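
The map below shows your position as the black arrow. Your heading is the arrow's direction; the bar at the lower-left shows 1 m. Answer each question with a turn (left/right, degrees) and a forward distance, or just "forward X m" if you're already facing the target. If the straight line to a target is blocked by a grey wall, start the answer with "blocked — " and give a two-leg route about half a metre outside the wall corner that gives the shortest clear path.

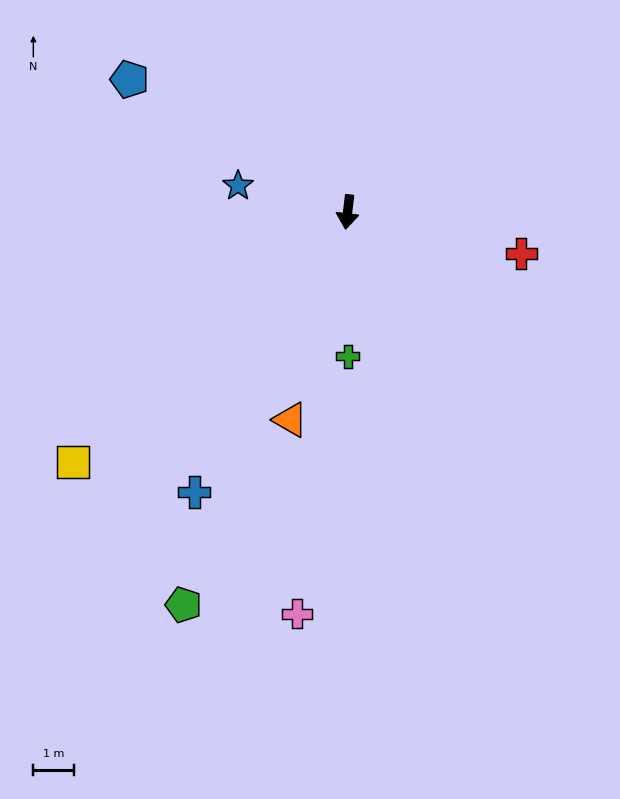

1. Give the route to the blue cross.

turn right 22°, forward 7.8 m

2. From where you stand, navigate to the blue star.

turn right 97°, forward 2.8 m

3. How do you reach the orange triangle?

turn right 9°, forward 5.3 m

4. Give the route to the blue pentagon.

turn right 115°, forward 6.3 m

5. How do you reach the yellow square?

turn right 41°, forward 9.1 m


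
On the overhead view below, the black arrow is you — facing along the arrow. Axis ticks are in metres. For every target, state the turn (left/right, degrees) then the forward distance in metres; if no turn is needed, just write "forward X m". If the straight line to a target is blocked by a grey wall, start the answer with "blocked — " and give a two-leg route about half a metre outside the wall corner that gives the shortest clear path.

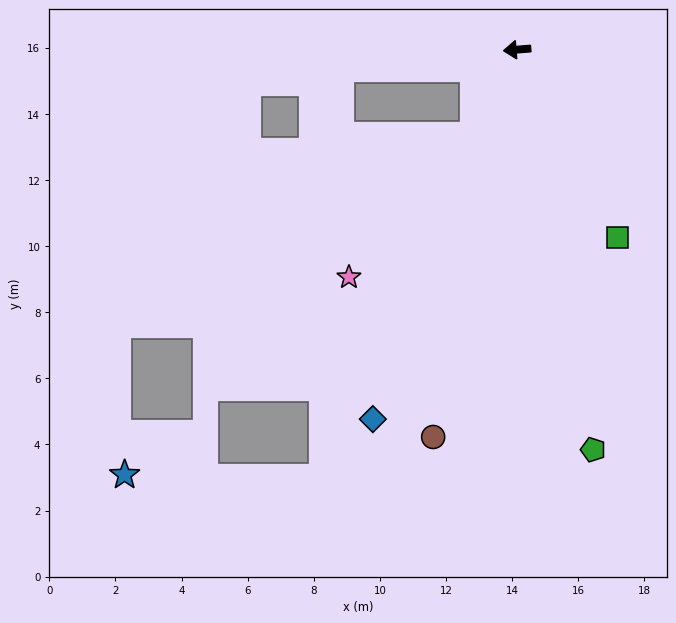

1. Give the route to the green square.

turn left 113°, forward 6.5 m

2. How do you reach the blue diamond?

turn left 64°, forward 12.0 m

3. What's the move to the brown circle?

turn left 73°, forward 12.0 m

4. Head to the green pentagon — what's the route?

turn left 96°, forward 12.3 m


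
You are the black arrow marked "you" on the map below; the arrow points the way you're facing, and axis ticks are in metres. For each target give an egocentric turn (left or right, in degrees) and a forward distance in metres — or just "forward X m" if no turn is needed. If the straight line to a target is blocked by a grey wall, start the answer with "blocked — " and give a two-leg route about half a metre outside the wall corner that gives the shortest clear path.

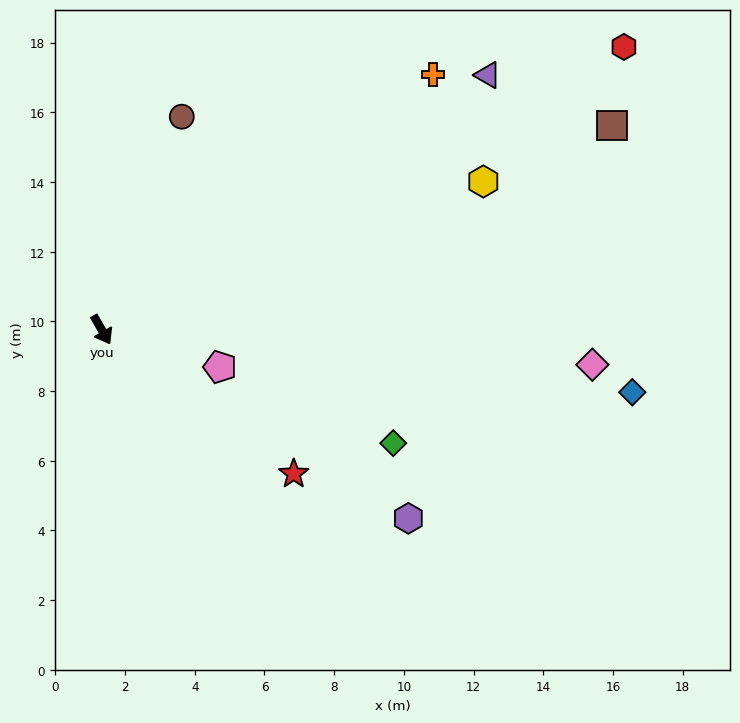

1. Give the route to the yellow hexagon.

turn left 81°, forward 11.7 m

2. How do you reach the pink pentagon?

turn left 43°, forward 3.6 m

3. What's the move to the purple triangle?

turn left 94°, forward 13.3 m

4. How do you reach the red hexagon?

turn left 89°, forward 17.0 m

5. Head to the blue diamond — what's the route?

turn left 53°, forward 15.3 m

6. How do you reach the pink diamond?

turn left 56°, forward 14.1 m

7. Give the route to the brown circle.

turn left 130°, forward 6.5 m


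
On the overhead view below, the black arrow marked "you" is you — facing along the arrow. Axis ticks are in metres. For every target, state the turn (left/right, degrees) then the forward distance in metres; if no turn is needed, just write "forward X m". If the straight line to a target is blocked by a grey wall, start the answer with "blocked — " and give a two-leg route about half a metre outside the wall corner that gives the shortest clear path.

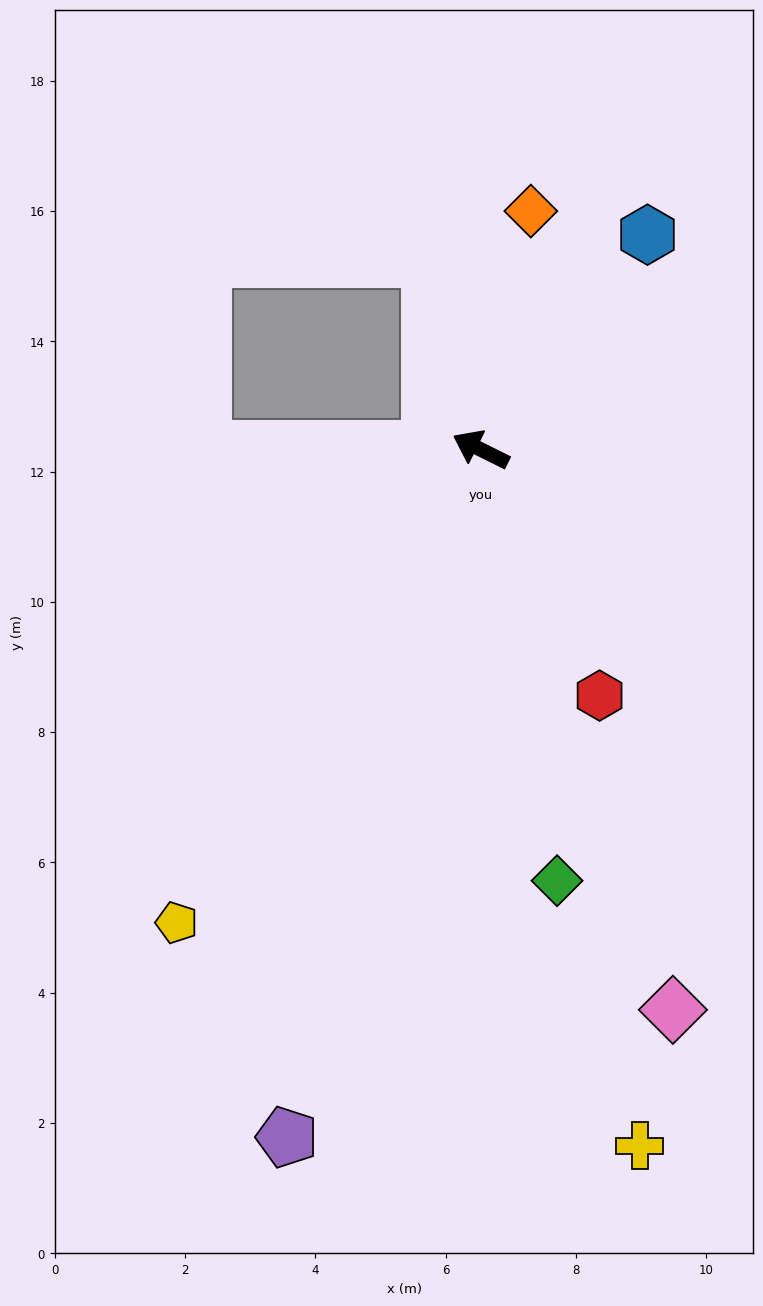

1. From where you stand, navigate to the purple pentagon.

turn left 101°, forward 11.0 m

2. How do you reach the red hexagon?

turn left 142°, forward 4.2 m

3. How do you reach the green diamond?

turn left 126°, forward 6.7 m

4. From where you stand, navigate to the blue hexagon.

turn right 101°, forward 4.2 m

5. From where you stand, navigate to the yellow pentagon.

turn left 84°, forward 8.6 m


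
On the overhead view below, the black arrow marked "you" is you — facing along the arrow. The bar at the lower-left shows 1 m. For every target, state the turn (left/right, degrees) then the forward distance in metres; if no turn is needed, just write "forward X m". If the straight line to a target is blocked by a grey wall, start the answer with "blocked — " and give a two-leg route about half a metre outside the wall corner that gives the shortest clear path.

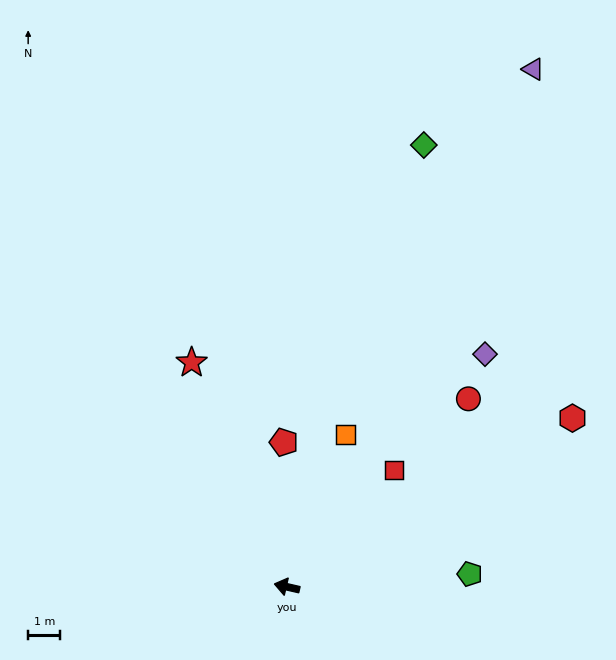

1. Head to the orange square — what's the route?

turn right 98°, forward 5.1 m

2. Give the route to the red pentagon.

turn right 76°, forward 4.5 m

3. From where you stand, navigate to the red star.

turn right 54°, forward 7.6 m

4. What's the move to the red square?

turn right 119°, forward 4.9 m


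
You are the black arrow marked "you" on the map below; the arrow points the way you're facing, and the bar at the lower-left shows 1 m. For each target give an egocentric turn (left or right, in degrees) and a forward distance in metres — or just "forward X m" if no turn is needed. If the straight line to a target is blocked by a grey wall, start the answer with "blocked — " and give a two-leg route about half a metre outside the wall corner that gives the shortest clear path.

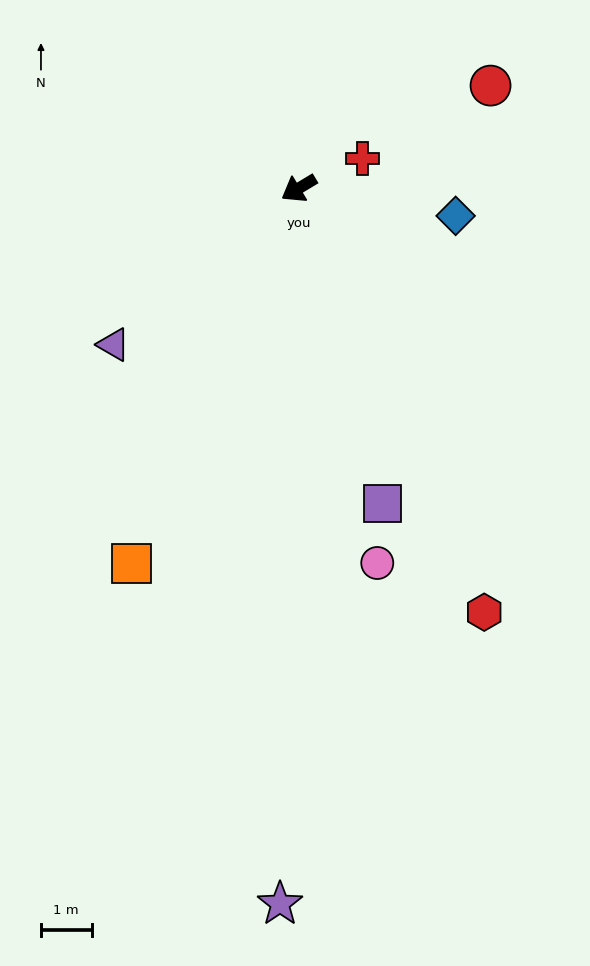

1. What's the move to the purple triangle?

turn left 9°, forward 4.8 m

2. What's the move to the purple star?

turn left 57°, forward 14.1 m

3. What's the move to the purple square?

turn left 74°, forward 6.4 m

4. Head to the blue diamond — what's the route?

turn left 139°, forward 3.1 m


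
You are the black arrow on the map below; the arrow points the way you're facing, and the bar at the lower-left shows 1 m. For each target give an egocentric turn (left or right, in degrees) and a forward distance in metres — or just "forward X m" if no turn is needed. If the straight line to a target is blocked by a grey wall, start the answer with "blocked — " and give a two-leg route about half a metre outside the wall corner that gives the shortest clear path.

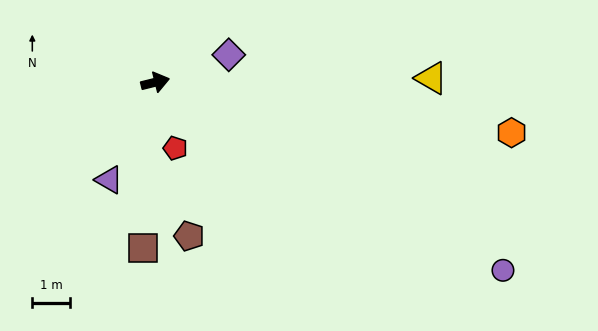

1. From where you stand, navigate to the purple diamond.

turn left 7°, forward 2.1 m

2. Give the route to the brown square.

turn right 108°, forward 4.4 m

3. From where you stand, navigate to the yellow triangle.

turn right 13°, forward 7.2 m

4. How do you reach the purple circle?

turn right 42°, forward 10.4 m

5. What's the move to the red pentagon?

turn right 87°, forward 1.8 m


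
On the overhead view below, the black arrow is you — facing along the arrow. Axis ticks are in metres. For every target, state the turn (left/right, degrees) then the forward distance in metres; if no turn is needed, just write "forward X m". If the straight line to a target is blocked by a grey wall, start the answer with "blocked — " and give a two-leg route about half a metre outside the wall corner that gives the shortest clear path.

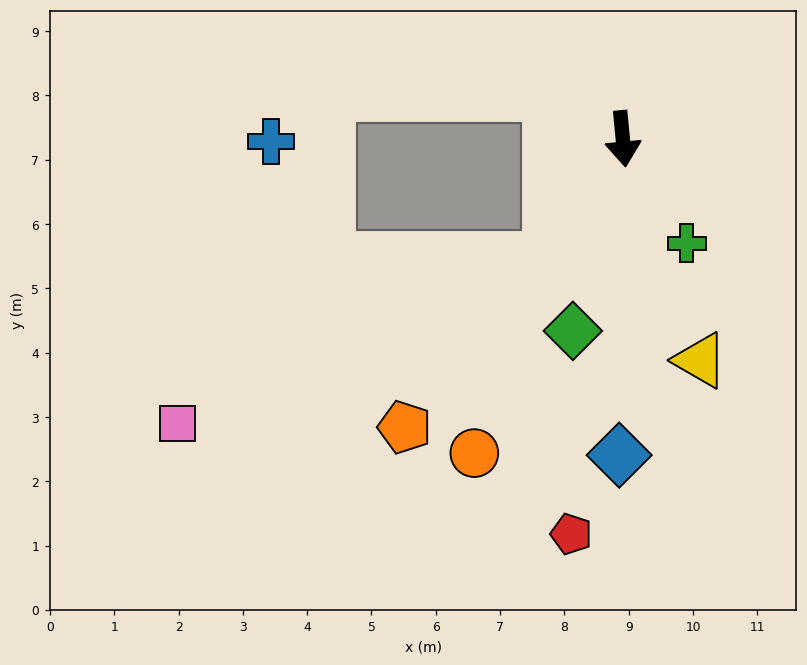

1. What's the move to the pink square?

blocked — turn right 37°, forward 2.2 m, then turn right 35°, forward 6.3 m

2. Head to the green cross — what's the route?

turn left 26°, forward 1.9 m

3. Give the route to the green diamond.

turn right 20°, forward 3.1 m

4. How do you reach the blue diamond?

turn right 6°, forward 4.9 m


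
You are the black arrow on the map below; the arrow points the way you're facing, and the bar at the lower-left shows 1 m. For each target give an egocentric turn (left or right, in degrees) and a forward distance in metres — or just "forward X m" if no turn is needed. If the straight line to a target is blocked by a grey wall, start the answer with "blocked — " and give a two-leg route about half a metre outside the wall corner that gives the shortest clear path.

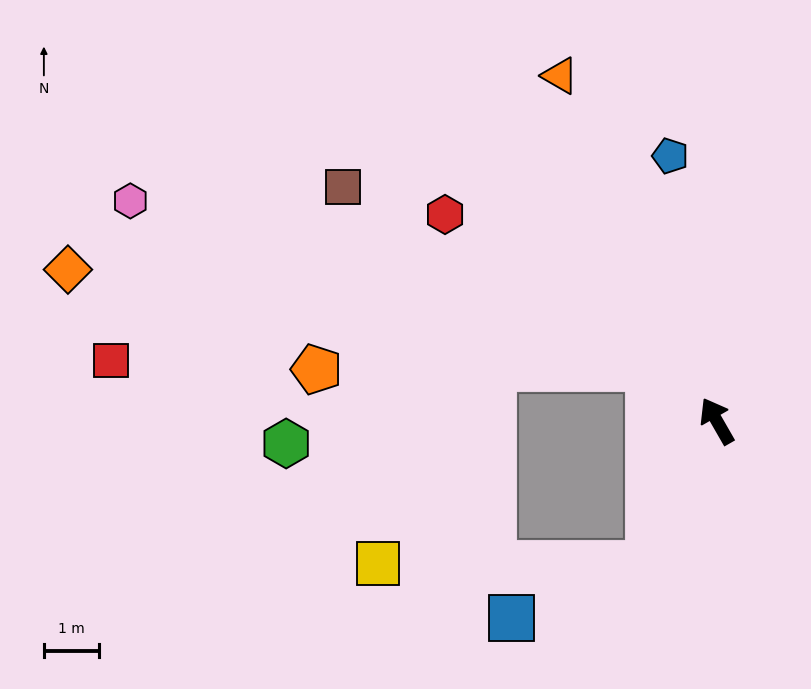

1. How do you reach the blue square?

blocked — turn left 125°, forward 2.9 m, then turn right 43°, forward 2.7 m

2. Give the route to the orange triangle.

turn right 5°, forward 6.9 m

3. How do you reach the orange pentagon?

blocked — turn left 23°, forward 1.6 m, then turn left 37°, forward 6.1 m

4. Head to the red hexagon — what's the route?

turn left 23°, forward 6.2 m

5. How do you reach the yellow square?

blocked — turn left 125°, forward 2.9 m, then turn right 65°, forward 5.0 m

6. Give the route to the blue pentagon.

turn right 20°, forward 4.9 m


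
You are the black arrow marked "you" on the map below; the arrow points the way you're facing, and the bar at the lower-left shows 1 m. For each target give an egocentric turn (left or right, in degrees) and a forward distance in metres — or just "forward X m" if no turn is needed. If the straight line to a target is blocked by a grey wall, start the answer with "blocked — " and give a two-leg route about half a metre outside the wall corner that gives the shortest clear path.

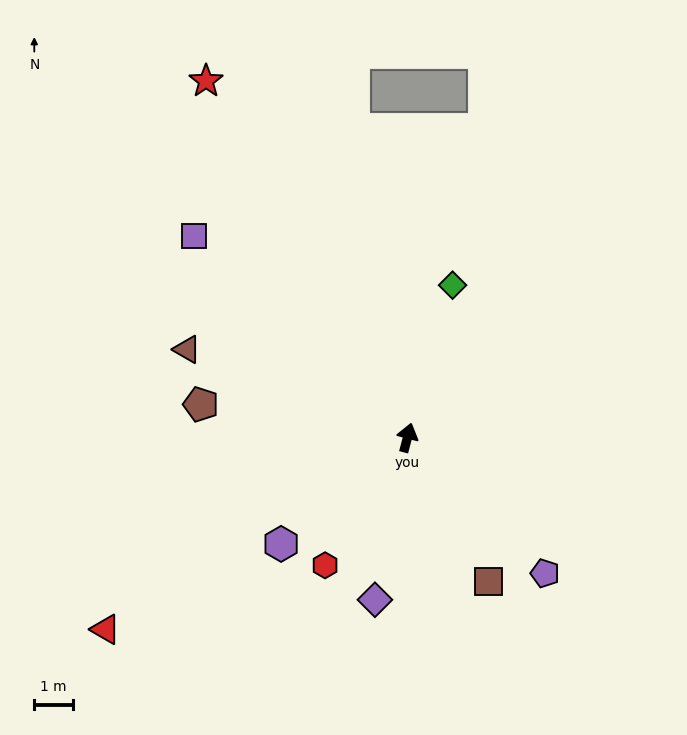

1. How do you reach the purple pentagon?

turn right 120°, forward 5.0 m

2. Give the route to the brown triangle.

turn left 83°, forward 6.1 m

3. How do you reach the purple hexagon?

turn left 145°, forward 4.3 m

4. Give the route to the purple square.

turn left 61°, forward 7.6 m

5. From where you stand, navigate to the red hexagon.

turn left 162°, forward 3.9 m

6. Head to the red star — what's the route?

turn left 44°, forward 10.6 m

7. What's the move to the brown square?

turn right 136°, forward 4.3 m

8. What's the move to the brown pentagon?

turn left 96°, forward 5.4 m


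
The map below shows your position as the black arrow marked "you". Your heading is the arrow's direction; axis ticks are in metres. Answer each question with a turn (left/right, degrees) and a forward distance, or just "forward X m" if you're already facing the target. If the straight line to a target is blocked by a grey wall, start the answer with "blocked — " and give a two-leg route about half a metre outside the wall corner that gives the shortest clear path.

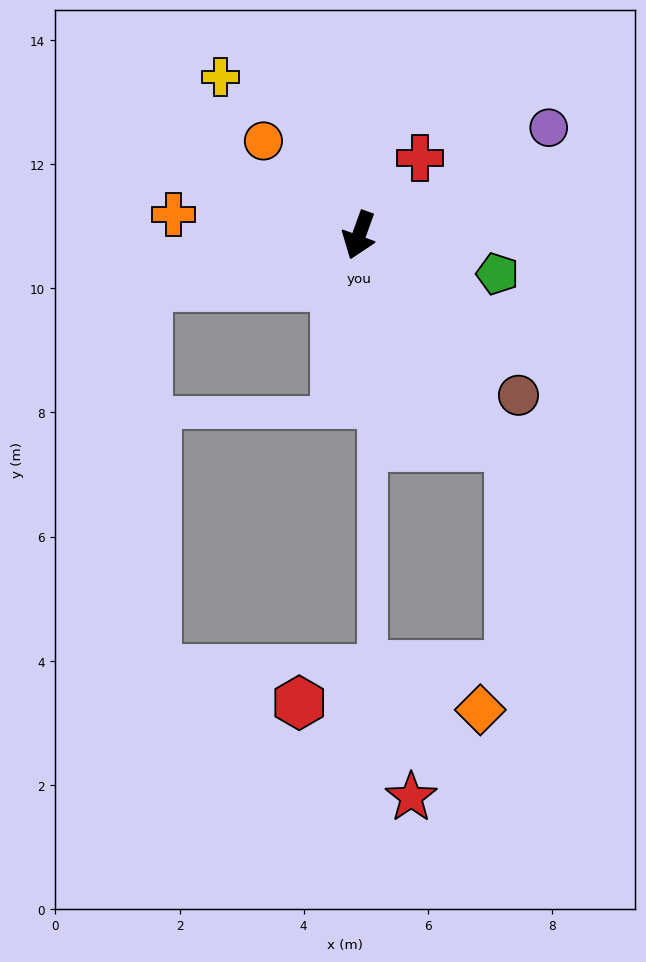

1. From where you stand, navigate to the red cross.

turn left 161°, forward 1.6 m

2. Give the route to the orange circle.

turn right 115°, forward 2.2 m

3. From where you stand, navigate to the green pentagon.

turn left 94°, forward 2.3 m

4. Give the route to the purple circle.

turn left 139°, forward 3.5 m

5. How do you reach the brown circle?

turn left 65°, forward 3.6 m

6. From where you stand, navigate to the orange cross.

turn right 77°, forward 3.0 m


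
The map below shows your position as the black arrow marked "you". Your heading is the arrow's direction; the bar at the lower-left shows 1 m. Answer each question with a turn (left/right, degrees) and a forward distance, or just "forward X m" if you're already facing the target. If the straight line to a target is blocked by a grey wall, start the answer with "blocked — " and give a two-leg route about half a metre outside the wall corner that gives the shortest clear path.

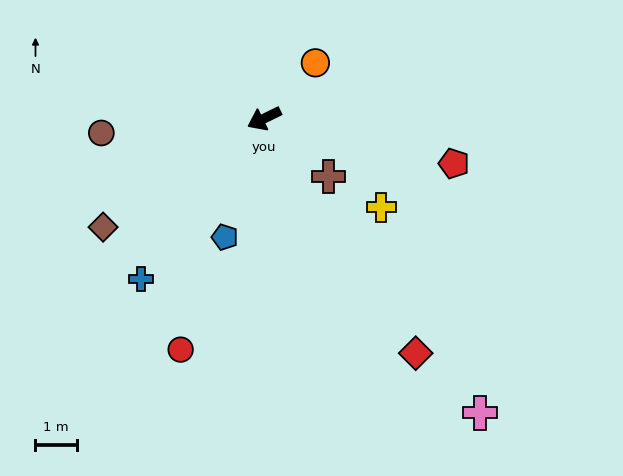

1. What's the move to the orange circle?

turn right 159°, forward 1.8 m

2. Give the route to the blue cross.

turn left 26°, forward 4.9 m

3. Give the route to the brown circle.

turn right 21°, forward 3.9 m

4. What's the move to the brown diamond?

turn left 8°, forward 4.7 m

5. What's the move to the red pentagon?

turn left 141°, forward 4.7 m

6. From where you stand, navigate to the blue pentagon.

turn left 46°, forward 3.0 m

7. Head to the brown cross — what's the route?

turn left 112°, forward 2.1 m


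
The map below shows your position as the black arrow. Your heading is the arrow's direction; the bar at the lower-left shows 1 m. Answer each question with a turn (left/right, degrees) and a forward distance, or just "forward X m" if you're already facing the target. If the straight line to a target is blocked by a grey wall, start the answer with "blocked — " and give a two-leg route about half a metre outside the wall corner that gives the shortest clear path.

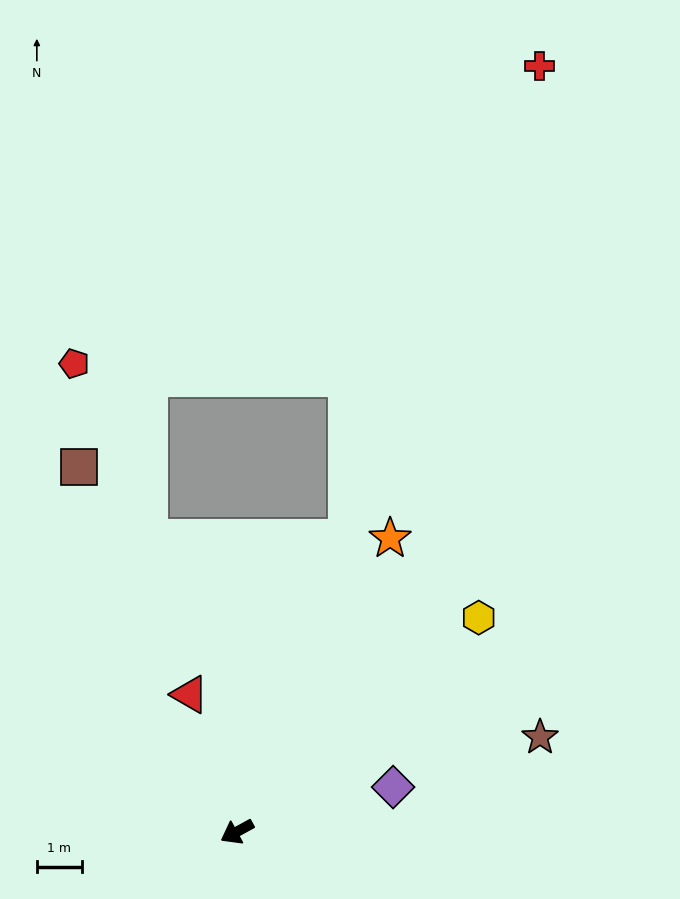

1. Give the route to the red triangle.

turn right 100°, forward 3.2 m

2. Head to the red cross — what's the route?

turn right 140°, forward 18.4 m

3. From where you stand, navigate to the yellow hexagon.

turn right 167°, forward 7.2 m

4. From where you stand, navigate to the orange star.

turn right 146°, forward 7.4 m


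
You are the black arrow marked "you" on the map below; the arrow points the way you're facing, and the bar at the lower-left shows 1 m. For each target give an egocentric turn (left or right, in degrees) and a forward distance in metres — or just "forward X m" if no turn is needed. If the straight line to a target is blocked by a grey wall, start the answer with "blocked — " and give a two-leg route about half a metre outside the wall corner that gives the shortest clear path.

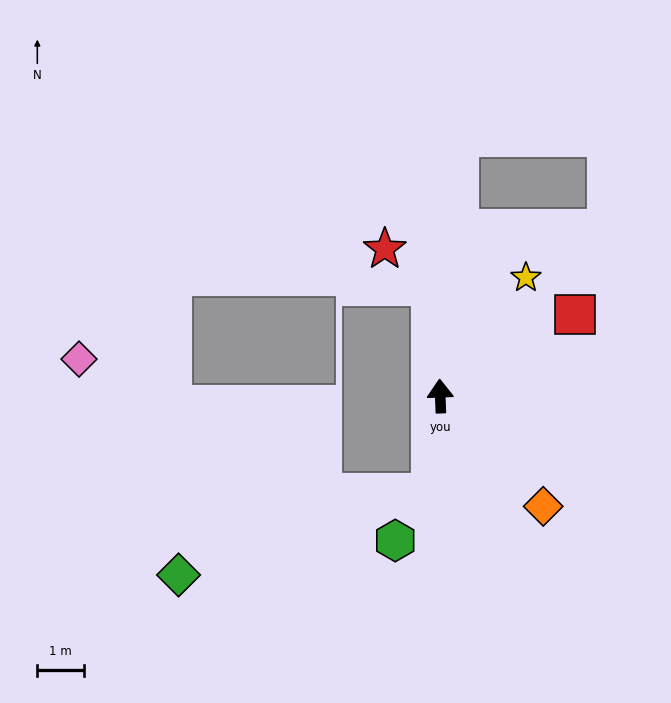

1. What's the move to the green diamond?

blocked — turn left 172°, forward 2.1 m, then turn right 66°, forward 5.7 m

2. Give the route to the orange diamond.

turn right 139°, forward 3.2 m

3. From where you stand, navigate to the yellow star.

turn right 38°, forward 3.1 m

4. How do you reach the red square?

turn right 61°, forward 3.4 m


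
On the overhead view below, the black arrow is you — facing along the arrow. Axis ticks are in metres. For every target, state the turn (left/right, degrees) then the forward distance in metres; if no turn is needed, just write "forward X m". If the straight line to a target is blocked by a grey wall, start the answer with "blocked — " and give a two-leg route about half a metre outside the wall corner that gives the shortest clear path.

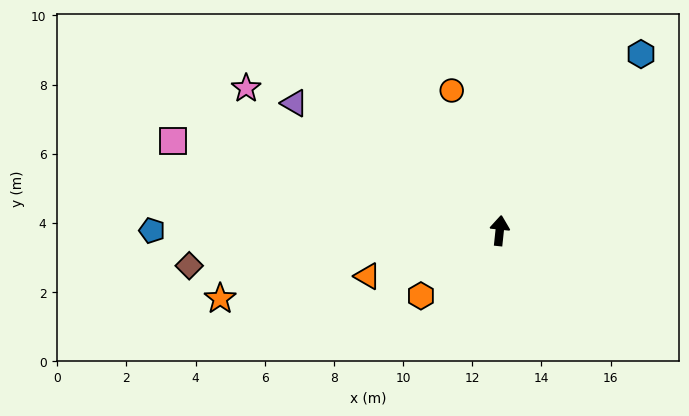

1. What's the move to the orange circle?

turn left 25°, forward 4.3 m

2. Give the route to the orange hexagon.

turn left 136°, forward 3.0 m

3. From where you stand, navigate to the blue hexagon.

turn right 33°, forward 6.5 m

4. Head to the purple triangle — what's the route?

turn left 64°, forward 7.0 m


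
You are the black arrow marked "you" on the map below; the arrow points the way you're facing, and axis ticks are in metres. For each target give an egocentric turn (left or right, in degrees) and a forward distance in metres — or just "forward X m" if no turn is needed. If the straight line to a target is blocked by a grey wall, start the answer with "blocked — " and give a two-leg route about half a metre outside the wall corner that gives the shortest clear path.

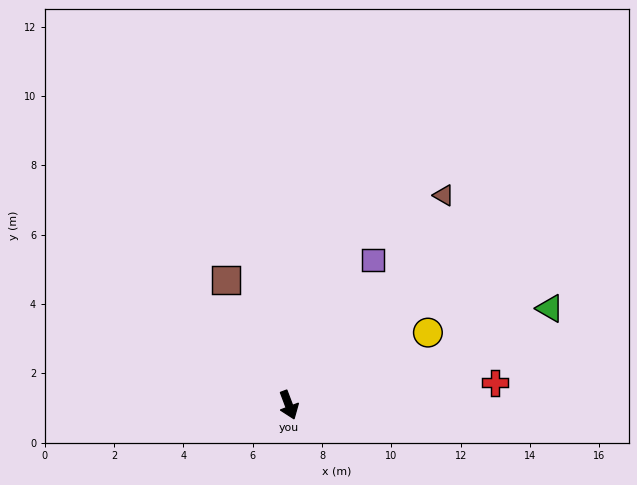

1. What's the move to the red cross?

turn left 75°, forward 6.0 m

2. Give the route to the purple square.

turn left 129°, forward 4.8 m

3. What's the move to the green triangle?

turn left 90°, forward 8.0 m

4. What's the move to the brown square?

turn right 174°, forward 4.0 m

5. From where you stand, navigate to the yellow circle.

turn left 97°, forward 4.5 m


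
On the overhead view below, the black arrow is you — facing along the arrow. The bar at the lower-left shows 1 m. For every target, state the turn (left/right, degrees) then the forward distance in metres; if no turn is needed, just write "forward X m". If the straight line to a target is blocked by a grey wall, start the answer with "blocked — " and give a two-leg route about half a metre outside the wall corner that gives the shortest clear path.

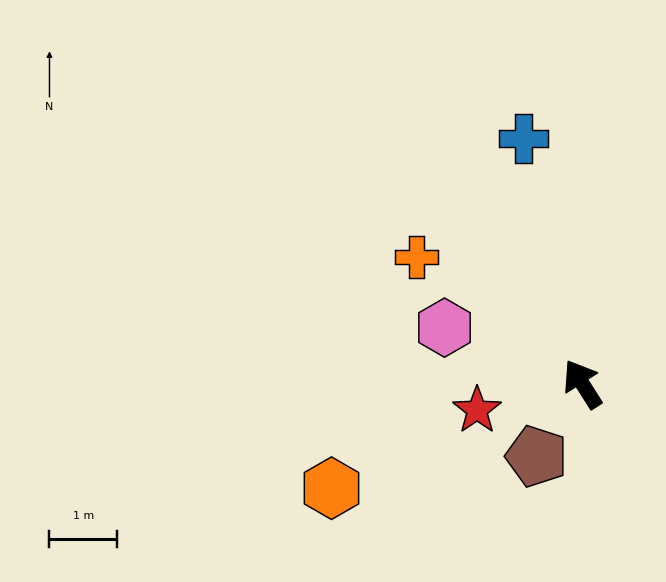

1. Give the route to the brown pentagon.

turn left 115°, forward 1.3 m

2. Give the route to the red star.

turn left 72°, forward 1.6 m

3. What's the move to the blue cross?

turn right 19°, forward 3.7 m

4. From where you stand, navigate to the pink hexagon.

turn left 36°, forward 2.2 m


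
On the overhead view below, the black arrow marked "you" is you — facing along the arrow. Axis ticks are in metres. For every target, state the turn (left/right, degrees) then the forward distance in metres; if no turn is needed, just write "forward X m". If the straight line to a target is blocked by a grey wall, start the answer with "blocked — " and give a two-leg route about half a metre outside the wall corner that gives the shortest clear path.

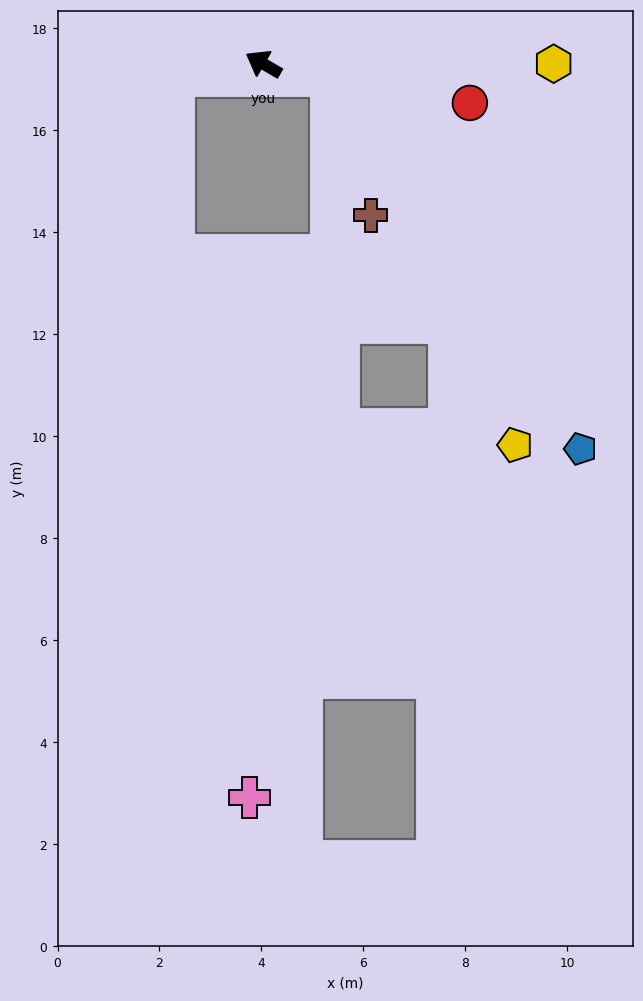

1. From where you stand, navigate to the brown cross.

blocked — turn right 160°, forward 1.4 m, then turn right 64°, forward 2.8 m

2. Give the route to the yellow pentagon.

blocked — turn right 160°, forward 1.4 m, then turn right 54°, forward 8.1 m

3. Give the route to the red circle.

turn right 161°, forward 4.1 m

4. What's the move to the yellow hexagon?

turn right 150°, forward 5.7 m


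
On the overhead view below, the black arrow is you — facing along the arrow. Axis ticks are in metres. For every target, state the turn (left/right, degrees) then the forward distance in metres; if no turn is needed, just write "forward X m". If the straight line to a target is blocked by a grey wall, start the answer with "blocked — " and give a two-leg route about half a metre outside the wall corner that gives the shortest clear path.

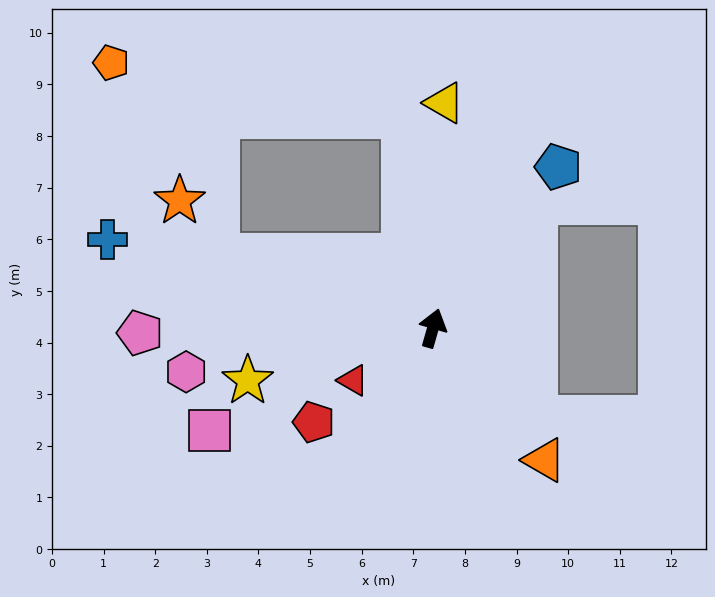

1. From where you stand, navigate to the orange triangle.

turn right 124°, forward 3.3 m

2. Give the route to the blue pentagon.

turn right 22°, forward 4.0 m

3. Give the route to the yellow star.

turn left 122°, forward 3.7 m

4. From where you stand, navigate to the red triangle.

turn left 139°, forward 1.8 m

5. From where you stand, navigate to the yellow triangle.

turn left 13°, forward 4.4 m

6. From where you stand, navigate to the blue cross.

turn left 91°, forward 6.5 m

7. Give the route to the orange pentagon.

blocked — turn left 24°, forward 4.1 m, then turn left 72°, forward 5.8 m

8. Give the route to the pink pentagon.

turn left 107°, forward 5.7 m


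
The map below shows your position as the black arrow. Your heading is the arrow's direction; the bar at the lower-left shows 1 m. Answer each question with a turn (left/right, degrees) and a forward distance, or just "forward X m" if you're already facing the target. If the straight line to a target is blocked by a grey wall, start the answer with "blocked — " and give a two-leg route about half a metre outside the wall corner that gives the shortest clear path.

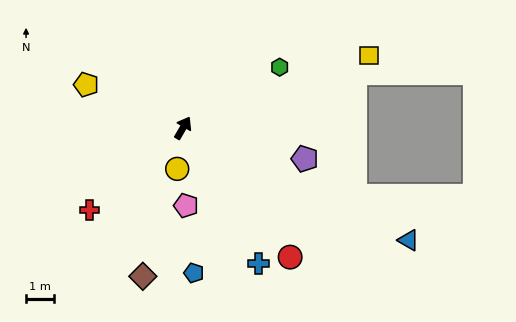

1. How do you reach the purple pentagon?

turn right 74°, forward 4.5 m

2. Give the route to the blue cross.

turn right 121°, forward 5.5 m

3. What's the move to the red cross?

turn left 162°, forward 4.4 m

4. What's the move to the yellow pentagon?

turn left 96°, forward 3.8 m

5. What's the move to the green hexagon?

turn right 28°, forward 4.0 m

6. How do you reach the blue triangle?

turn right 86°, forward 8.9 m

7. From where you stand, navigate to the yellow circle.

turn right 158°, forward 1.5 m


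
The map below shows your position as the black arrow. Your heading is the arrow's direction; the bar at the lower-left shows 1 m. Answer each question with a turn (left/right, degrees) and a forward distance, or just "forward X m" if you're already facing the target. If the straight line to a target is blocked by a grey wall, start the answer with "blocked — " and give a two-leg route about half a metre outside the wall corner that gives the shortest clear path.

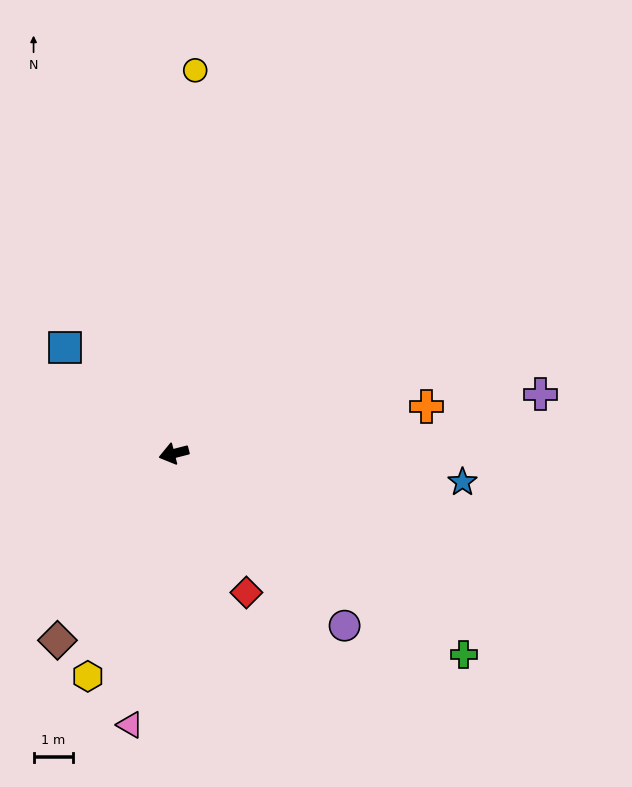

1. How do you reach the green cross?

turn left 131°, forward 9.0 m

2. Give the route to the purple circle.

turn left 120°, forward 6.2 m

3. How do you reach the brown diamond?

turn left 44°, forward 5.6 m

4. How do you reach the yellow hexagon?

turn left 55°, forward 6.1 m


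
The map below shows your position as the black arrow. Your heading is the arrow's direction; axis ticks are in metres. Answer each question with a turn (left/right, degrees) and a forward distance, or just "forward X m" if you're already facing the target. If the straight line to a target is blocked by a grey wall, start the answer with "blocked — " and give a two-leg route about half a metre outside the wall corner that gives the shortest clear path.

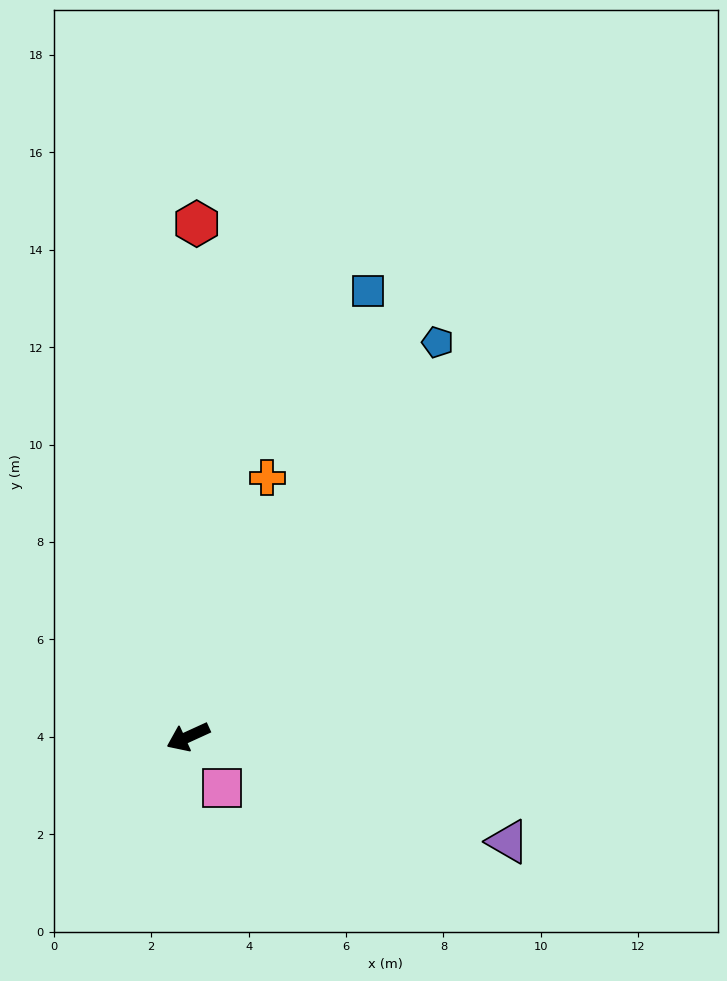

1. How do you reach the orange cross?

turn right 132°, forward 5.6 m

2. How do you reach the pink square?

turn left 99°, forward 1.3 m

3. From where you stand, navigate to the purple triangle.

turn left 137°, forward 6.9 m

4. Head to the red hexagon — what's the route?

turn right 116°, forward 10.5 m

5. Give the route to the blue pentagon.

turn right 147°, forward 9.6 m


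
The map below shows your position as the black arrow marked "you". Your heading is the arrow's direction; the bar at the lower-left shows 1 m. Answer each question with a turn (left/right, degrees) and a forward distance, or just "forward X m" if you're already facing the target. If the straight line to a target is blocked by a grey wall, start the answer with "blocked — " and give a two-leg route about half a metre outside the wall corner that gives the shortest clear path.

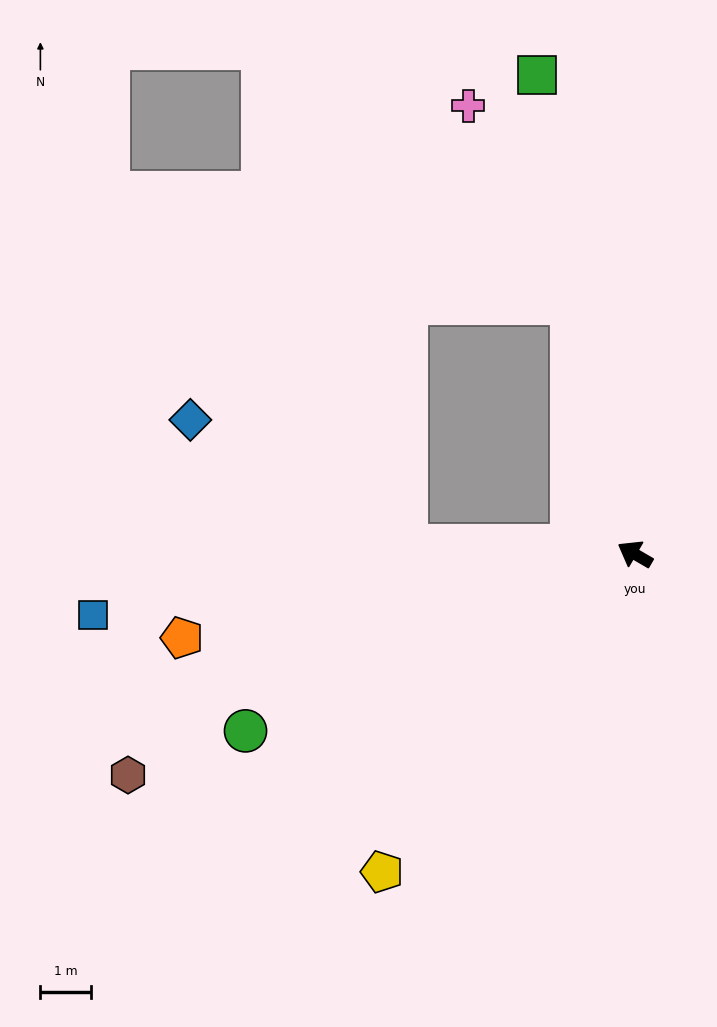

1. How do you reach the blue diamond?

blocked — turn left 28°, forward 4.5 m, then turn right 28°, forward 4.9 m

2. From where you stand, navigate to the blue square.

turn left 37°, forward 10.7 m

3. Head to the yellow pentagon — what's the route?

turn left 82°, forward 8.0 m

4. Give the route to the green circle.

turn left 55°, forward 8.4 m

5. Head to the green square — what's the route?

turn right 48°, forward 9.6 m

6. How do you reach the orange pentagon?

turn left 41°, forward 9.0 m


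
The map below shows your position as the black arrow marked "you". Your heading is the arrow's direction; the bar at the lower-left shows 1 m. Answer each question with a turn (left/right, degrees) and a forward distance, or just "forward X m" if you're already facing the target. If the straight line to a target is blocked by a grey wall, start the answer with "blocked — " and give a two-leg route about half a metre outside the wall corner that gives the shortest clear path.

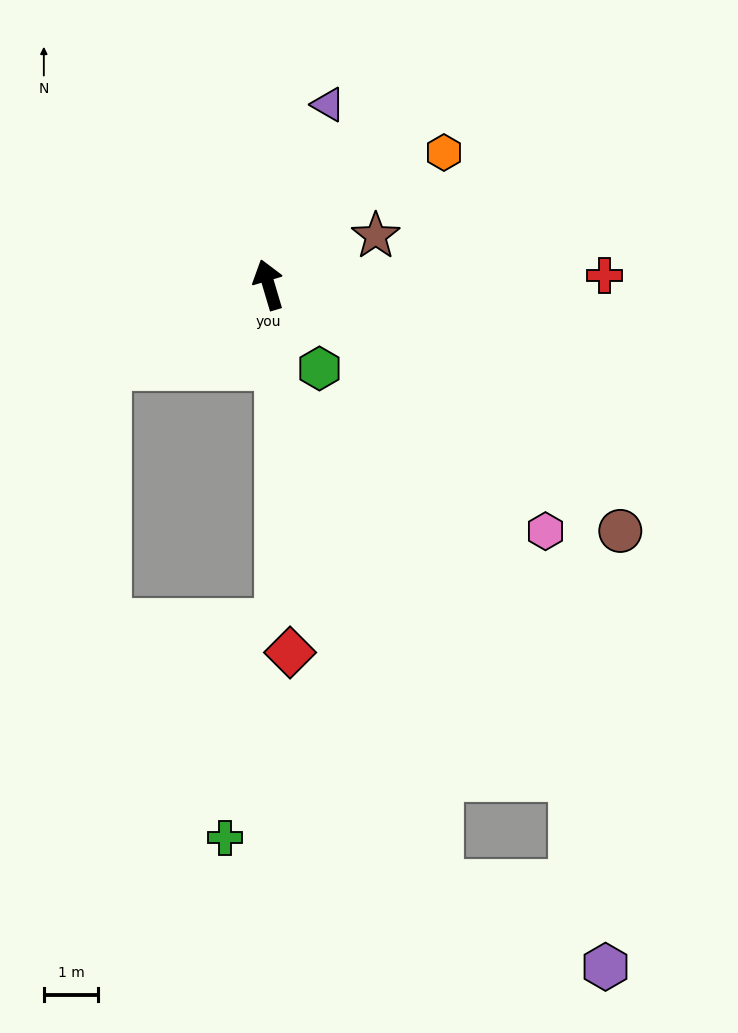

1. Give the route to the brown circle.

turn right 142°, forward 7.9 m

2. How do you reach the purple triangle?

turn right 35°, forward 3.5 m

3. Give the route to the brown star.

turn right 82°, forward 2.2 m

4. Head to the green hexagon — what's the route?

turn right 165°, forward 1.8 m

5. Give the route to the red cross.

turn right 105°, forward 6.2 m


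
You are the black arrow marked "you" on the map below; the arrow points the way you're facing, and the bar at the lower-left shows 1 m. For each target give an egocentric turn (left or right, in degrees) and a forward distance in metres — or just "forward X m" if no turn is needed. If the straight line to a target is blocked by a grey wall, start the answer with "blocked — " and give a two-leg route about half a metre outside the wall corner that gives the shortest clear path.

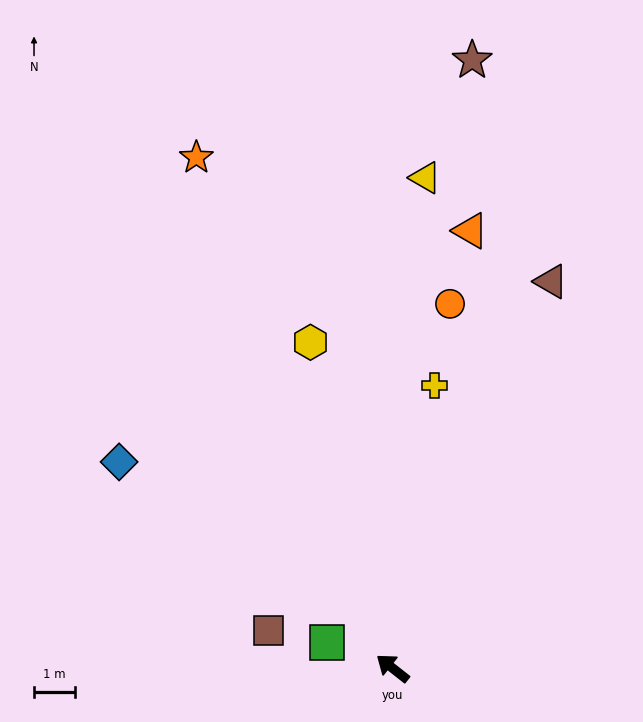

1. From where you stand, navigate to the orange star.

turn right 31°, forward 13.3 m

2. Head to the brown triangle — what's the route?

turn right 74°, forward 10.2 m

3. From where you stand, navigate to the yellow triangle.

turn right 56°, forward 11.9 m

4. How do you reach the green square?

turn left 17°, forward 1.7 m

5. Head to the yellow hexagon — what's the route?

turn right 38°, forward 8.2 m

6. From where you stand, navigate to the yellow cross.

turn right 60°, forward 6.9 m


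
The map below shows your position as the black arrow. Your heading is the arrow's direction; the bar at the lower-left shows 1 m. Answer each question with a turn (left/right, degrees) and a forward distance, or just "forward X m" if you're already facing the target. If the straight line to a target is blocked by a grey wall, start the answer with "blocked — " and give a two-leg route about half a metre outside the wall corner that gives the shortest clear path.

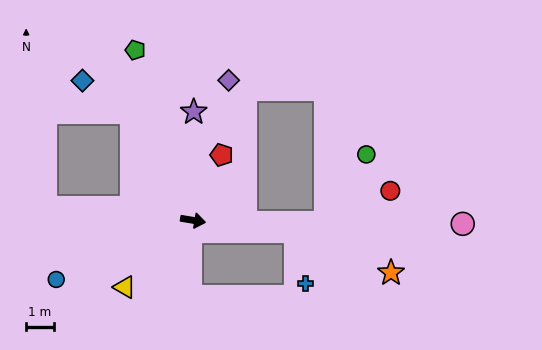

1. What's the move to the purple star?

turn left 99°, forward 3.9 m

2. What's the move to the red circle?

blocked — turn left 9°, forward 4.8 m, then turn left 26°, forward 2.6 m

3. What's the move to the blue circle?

turn right 147°, forward 5.4 m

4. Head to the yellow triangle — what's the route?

turn right 126°, forward 3.5 m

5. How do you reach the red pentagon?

turn left 76°, forward 2.6 m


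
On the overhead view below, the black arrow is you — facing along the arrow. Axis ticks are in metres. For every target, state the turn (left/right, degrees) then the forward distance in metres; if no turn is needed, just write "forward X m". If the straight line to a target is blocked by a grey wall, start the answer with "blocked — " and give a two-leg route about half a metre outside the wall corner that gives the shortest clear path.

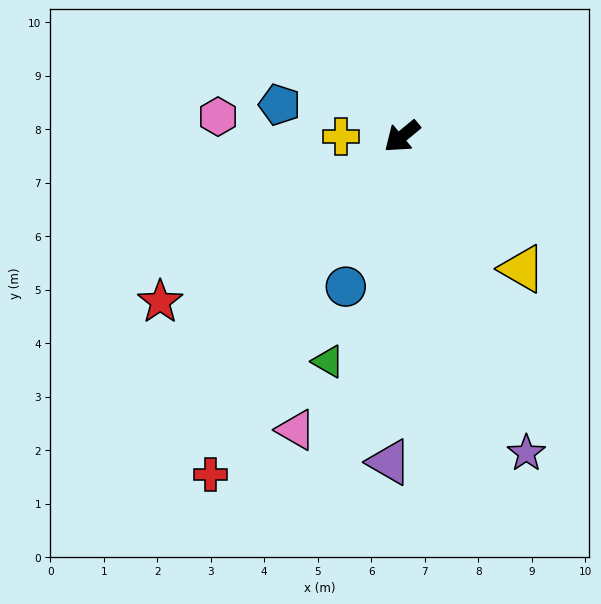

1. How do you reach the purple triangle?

turn left 48°, forward 6.1 m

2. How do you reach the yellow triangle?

turn left 93°, forward 3.3 m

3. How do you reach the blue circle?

turn left 30°, forward 3.0 m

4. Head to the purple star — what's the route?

turn left 72°, forward 6.4 m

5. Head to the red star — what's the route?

turn right 5°, forward 5.5 m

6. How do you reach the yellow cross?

turn right 40°, forward 1.1 m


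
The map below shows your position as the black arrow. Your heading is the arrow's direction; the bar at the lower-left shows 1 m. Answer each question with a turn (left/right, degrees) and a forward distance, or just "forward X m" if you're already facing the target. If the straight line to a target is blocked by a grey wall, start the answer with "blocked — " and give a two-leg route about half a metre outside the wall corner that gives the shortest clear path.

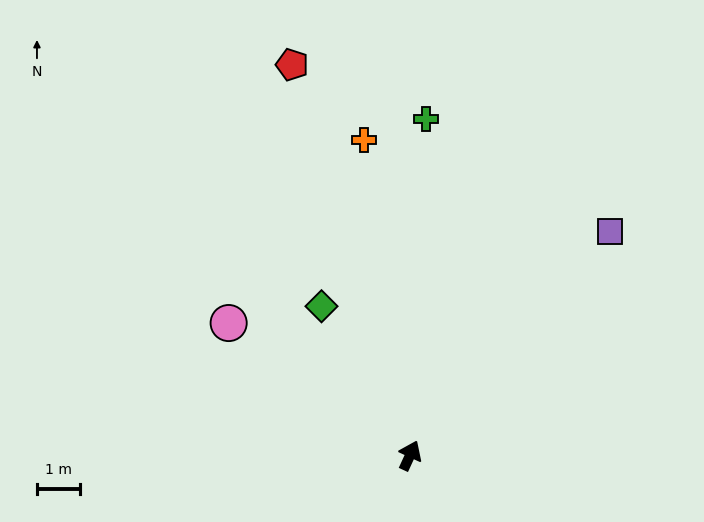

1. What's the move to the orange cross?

turn left 33°, forward 7.4 m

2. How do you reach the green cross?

turn left 22°, forward 7.8 m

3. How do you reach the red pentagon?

turn left 41°, forward 9.5 m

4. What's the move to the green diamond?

turn left 55°, forward 4.0 m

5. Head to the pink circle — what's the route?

turn left 79°, forward 5.2 m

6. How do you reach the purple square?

turn right 17°, forward 7.0 m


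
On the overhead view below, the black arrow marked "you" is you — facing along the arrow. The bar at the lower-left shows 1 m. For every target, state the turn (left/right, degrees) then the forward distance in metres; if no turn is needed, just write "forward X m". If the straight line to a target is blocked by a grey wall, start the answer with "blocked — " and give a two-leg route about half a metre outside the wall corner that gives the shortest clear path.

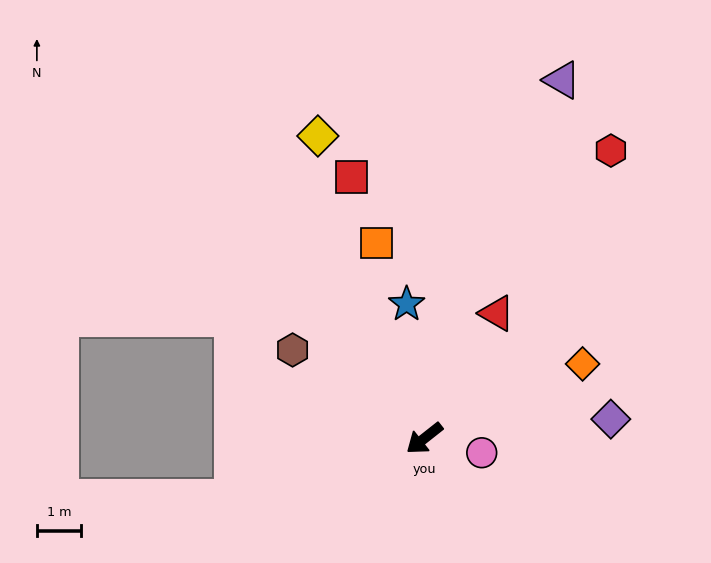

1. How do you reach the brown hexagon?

turn right 72°, forward 3.6 m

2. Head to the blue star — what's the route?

turn right 121°, forward 3.0 m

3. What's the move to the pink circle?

turn left 128°, forward 1.3 m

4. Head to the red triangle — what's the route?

turn right 158°, forward 3.2 m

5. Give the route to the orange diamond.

turn left 167°, forward 3.9 m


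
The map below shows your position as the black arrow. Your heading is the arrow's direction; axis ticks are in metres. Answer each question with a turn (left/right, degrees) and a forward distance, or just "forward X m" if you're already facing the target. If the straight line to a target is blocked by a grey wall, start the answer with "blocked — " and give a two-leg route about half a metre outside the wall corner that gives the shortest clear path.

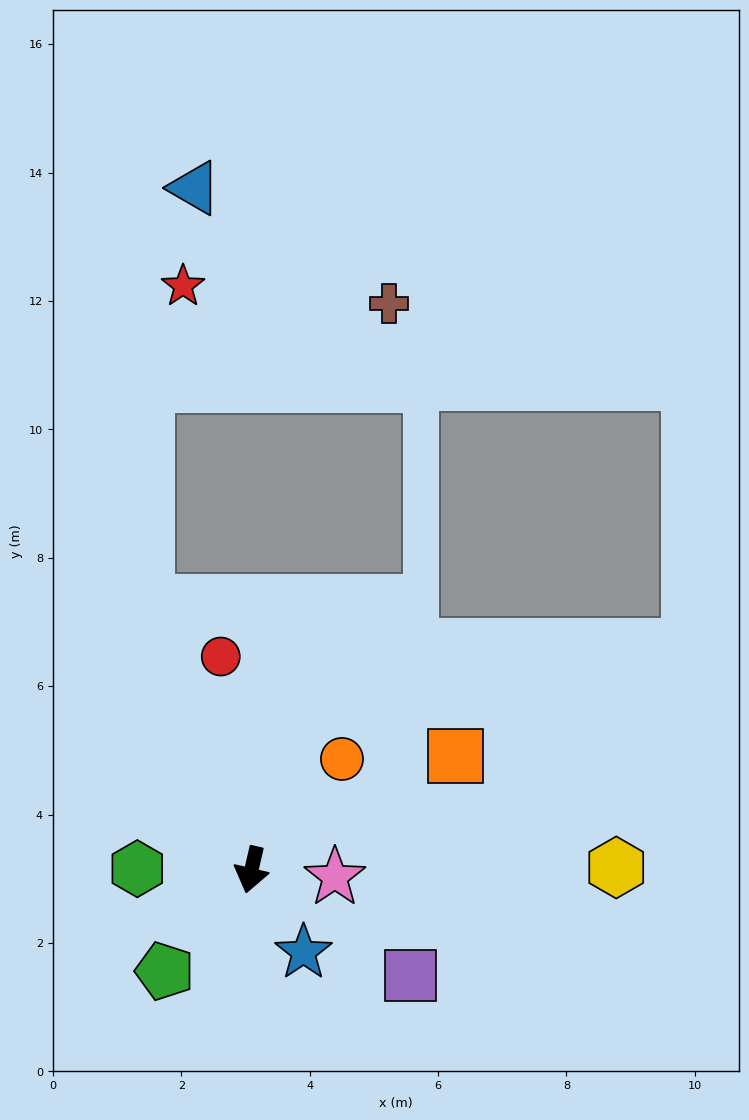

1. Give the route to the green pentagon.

turn right 28°, forward 2.1 m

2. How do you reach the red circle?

turn right 159°, forward 3.4 m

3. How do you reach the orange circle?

turn left 154°, forward 2.2 m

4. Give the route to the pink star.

turn left 98°, forward 1.3 m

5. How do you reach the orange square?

turn left 132°, forward 3.6 m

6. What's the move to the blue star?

turn left 45°, forward 1.5 m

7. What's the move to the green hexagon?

turn right 78°, forward 1.8 m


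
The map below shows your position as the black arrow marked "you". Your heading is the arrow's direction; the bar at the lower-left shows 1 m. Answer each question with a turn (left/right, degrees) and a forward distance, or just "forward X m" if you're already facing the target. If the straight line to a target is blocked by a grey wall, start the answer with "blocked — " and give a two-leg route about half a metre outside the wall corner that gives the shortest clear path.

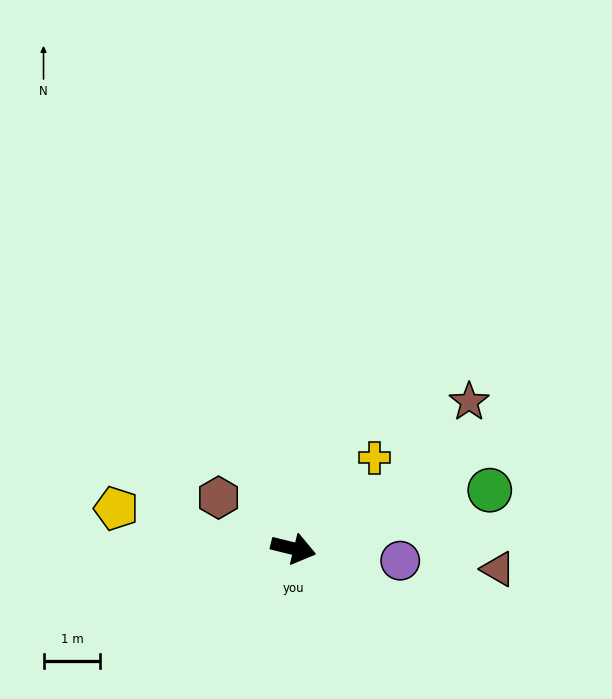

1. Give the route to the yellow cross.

turn left 62°, forward 2.1 m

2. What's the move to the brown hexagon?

turn left 160°, forward 1.6 m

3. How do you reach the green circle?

turn left 30°, forward 3.6 m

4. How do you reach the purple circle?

turn left 7°, forward 1.9 m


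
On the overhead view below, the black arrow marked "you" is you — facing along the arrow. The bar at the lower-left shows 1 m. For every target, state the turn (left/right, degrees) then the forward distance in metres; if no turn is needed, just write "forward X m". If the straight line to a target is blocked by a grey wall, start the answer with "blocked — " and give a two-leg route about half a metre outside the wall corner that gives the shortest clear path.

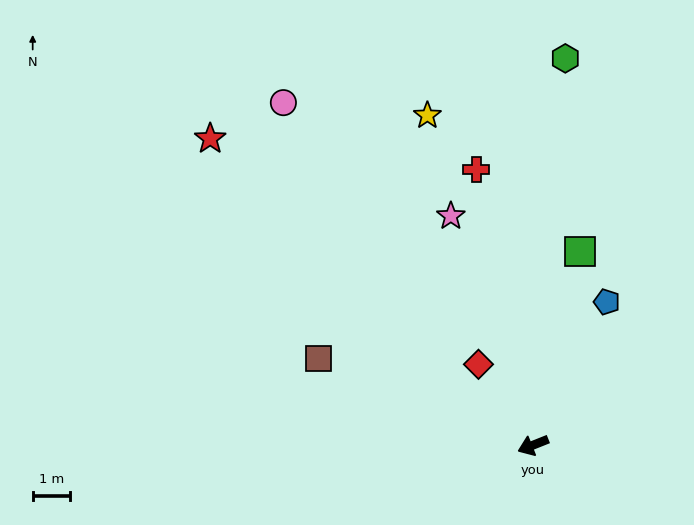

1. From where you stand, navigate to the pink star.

turn right 92°, forward 6.6 m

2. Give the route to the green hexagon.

turn right 116°, forward 10.4 m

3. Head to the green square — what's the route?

turn right 125°, forward 5.4 m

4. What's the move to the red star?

turn right 65°, forward 12.0 m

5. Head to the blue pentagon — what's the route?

turn right 139°, forward 4.3 m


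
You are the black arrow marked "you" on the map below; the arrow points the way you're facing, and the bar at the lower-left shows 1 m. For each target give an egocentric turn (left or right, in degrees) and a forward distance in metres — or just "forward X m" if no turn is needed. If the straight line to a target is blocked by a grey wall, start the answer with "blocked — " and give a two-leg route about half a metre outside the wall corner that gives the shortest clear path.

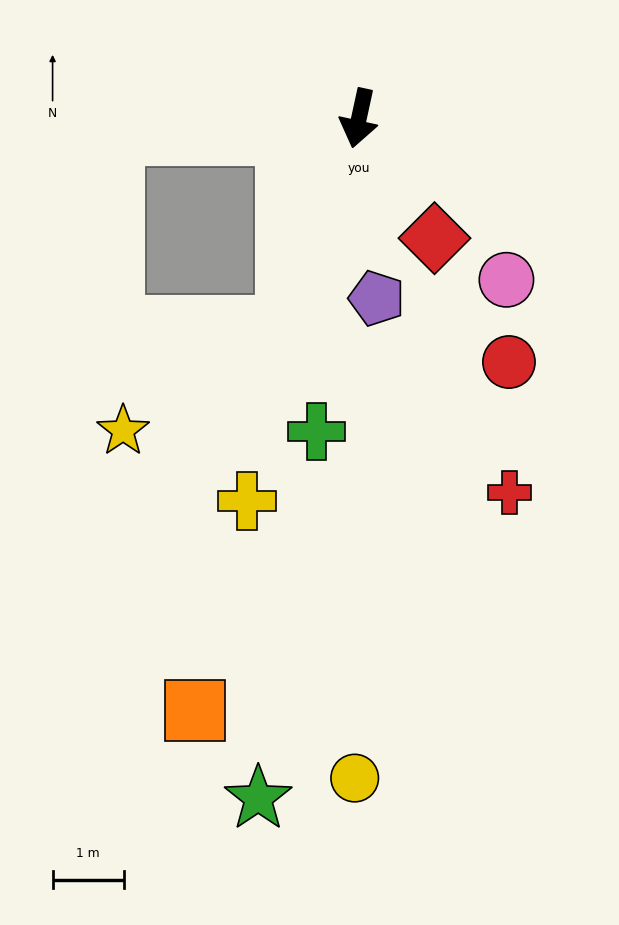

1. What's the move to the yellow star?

blocked — turn right 7°, forward 3.1 m, then turn right 38°, forward 2.7 m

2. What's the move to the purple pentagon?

turn left 18°, forward 2.5 m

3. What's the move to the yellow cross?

turn right 4°, forward 5.6 m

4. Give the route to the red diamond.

turn left 44°, forward 2.0 m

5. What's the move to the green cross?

turn left 5°, forward 4.4 m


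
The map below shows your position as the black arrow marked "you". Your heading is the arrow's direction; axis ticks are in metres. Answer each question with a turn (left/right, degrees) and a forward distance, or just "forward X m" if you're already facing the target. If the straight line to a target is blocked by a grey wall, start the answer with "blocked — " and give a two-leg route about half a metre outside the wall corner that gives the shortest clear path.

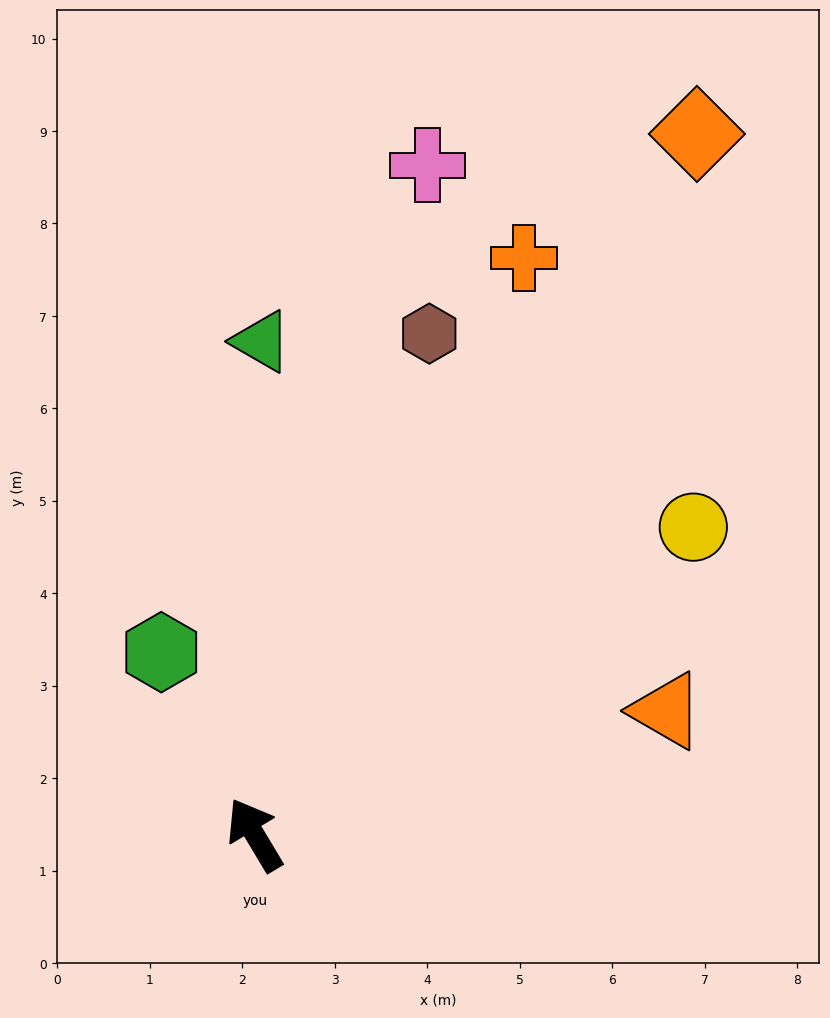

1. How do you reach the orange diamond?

turn right 63°, forward 9.0 m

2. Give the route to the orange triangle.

turn right 104°, forward 4.6 m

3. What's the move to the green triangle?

turn right 32°, forward 5.3 m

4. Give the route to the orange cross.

turn right 56°, forward 6.9 m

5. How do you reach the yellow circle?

turn right 86°, forward 5.8 m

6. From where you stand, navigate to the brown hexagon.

turn right 50°, forward 5.7 m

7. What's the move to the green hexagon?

turn right 4°, forward 2.2 m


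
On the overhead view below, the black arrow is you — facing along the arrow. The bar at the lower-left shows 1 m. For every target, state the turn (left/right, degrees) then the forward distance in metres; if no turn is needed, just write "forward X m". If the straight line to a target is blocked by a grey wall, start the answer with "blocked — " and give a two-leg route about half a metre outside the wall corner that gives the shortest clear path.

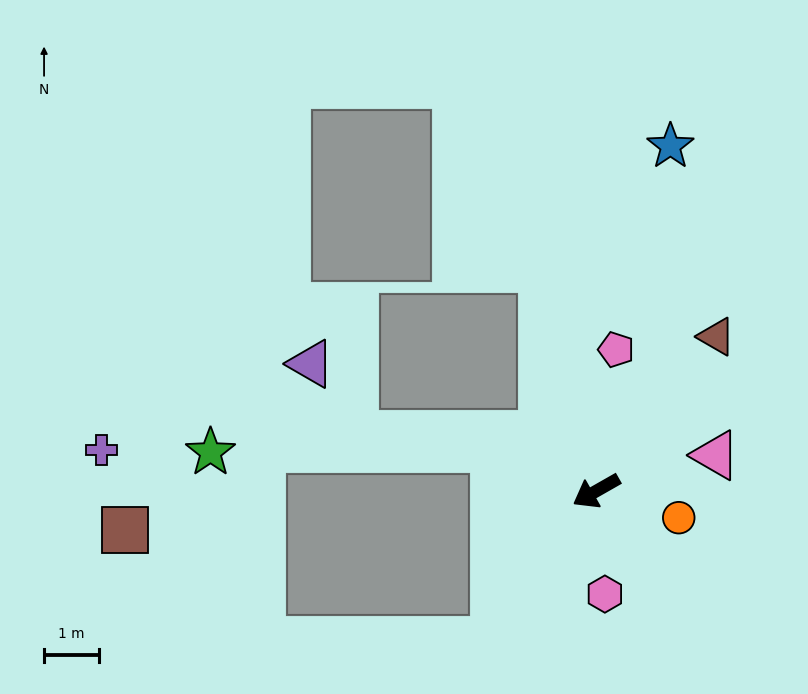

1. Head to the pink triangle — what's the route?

turn left 167°, forward 2.3 m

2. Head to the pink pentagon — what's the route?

turn right 128°, forward 2.6 m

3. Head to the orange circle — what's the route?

turn left 132°, forward 1.6 m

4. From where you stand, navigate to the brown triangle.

turn right 158°, forward 3.6 m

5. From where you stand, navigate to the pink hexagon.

turn left 65°, forward 1.9 m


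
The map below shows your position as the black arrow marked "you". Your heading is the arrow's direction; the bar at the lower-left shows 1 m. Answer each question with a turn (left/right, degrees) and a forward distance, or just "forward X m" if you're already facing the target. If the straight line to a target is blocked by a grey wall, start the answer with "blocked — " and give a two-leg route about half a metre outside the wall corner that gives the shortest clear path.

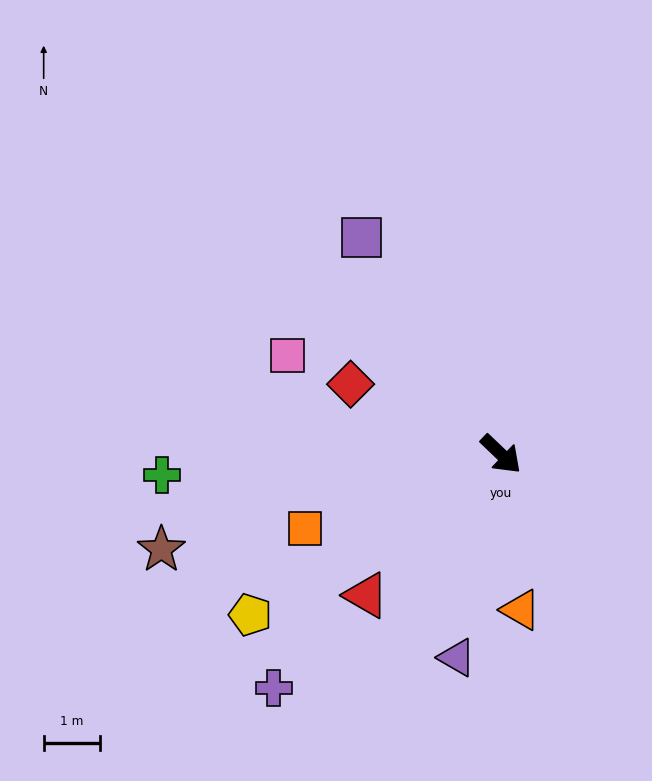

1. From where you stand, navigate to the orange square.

turn right 116°, forward 3.7 m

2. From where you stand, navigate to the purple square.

turn left 166°, forward 4.6 m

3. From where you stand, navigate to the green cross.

turn right 133°, forward 6.0 m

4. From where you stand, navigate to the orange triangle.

turn right 39°, forward 2.8 m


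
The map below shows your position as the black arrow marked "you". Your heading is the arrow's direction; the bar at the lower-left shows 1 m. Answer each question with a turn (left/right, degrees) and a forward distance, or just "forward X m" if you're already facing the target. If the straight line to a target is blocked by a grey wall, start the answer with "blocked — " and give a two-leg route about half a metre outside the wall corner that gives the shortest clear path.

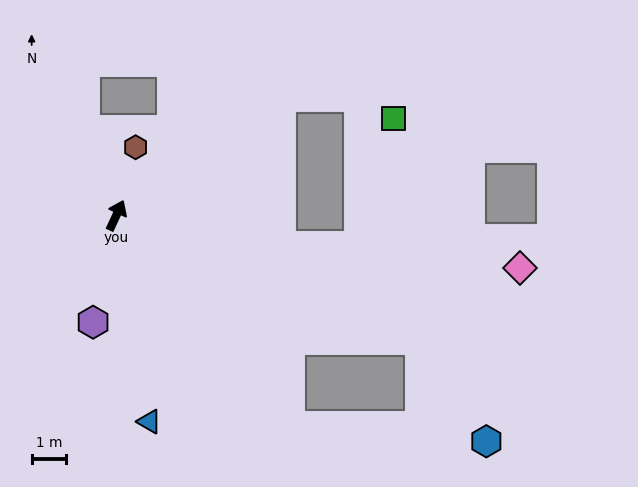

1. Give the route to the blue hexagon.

blocked — turn right 88°, forward 9.5 m, then turn right 33°, forward 3.5 m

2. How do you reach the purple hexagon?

turn right 167°, forward 3.2 m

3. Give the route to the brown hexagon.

turn left 9°, forward 2.1 m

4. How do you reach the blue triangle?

turn right 146°, forward 6.1 m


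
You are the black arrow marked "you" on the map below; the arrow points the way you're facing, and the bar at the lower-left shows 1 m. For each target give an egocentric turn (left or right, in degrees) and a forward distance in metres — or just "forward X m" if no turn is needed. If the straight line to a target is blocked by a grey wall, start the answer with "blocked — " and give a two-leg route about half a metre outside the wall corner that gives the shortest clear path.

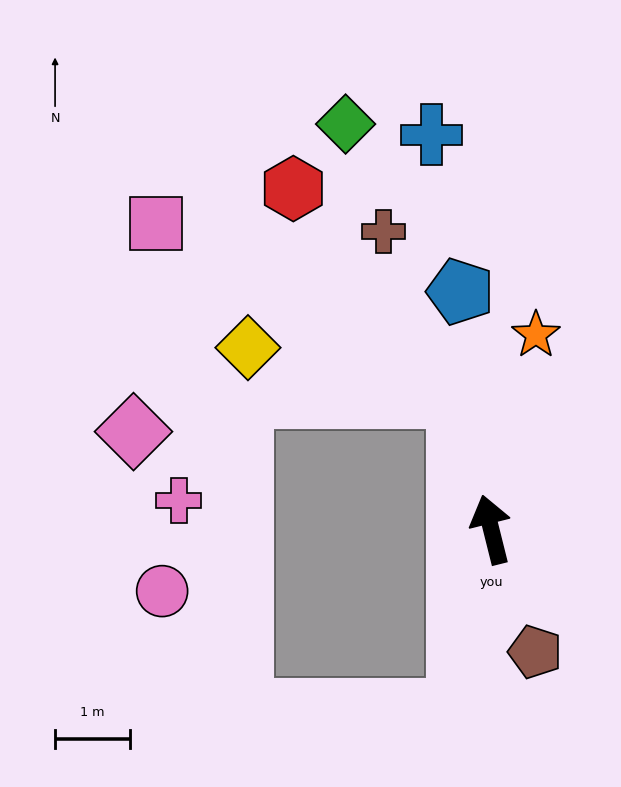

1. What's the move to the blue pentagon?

turn right 7°, forward 3.2 m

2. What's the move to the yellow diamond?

blocked — forward 1.8 m, then turn left 63°, forward 2.9 m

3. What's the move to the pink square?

blocked — forward 1.8 m, then turn left 46°, forward 4.7 m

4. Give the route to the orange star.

turn right 27°, forward 2.7 m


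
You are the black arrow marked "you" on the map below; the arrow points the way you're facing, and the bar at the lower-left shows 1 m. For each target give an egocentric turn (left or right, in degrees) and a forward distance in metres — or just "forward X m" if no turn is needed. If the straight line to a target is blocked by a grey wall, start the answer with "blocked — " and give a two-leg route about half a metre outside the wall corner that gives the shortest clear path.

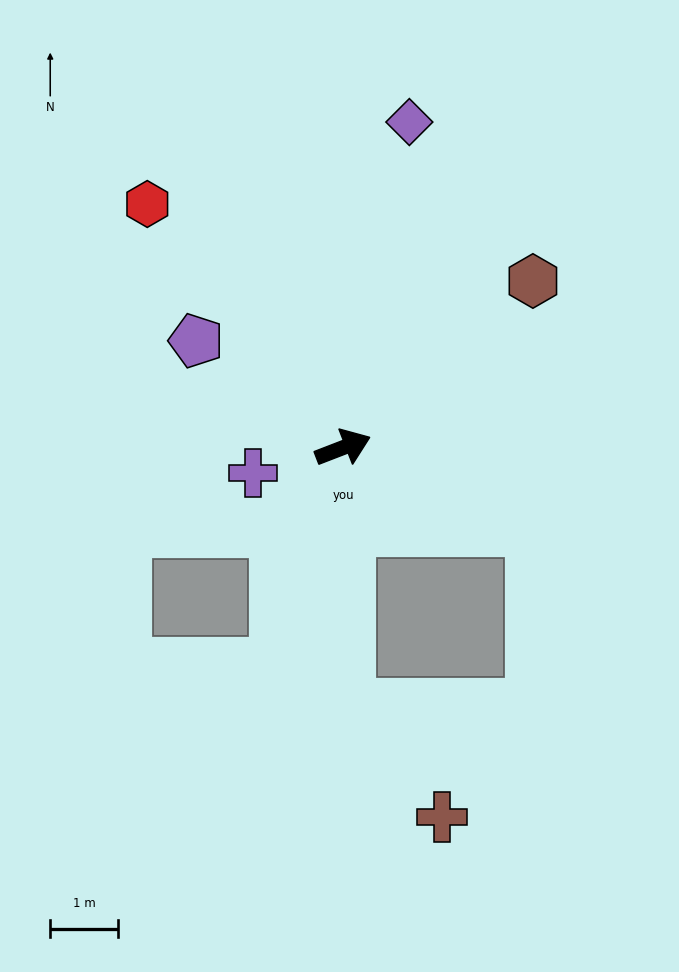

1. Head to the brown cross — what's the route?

blocked — turn right 110°, forward 3.8 m, then turn left 40°, forward 2.1 m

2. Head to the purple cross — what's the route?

turn left 175°, forward 1.4 m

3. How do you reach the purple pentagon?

turn left 123°, forward 2.7 m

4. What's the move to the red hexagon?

turn left 108°, forward 4.6 m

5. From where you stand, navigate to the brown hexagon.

turn left 20°, forward 3.7 m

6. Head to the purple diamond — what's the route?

turn left 57°, forward 4.9 m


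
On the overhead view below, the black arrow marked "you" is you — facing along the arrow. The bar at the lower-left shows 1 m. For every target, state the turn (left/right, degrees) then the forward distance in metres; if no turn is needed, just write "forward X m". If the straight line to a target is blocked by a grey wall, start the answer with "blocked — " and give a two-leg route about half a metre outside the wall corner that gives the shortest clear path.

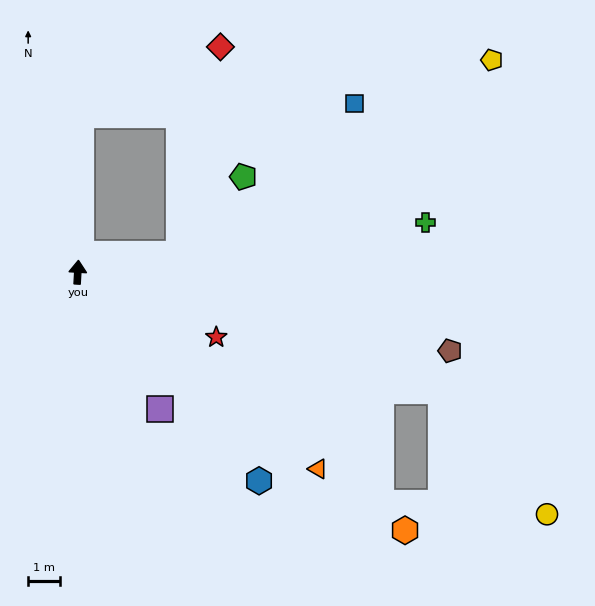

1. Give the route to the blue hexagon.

turn right 136°, forward 8.7 m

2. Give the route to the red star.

turn right 112°, forward 4.8 m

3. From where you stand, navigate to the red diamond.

blocked — turn left 2°, forward 5.0 m, then turn right 63°, forward 4.9 m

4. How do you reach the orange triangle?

turn right 126°, forward 9.8 m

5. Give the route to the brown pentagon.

turn right 99°, forward 12.0 m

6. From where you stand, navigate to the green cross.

turn right 79°, forward 11.1 m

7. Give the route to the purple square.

turn right 146°, forward 5.0 m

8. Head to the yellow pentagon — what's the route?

blocked — turn right 77°, forward 3.3 m, then turn left 22°, forward 11.6 m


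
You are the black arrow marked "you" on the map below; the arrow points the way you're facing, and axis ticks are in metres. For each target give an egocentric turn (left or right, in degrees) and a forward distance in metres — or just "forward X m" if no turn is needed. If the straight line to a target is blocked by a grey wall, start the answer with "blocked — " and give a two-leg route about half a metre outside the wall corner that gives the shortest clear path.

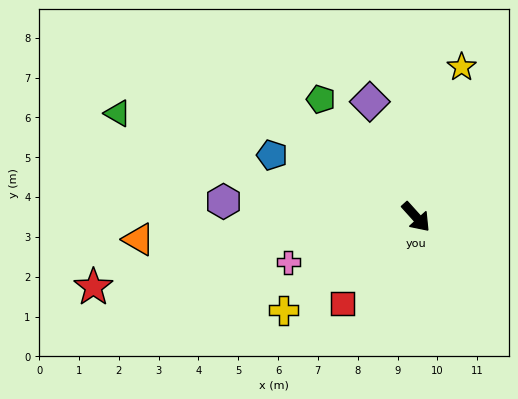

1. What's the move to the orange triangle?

turn right 127°, forward 7.0 m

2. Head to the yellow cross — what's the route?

turn right 97°, forward 4.1 m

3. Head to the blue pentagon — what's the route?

turn right 155°, forward 3.9 m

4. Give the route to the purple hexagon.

turn right 137°, forward 4.9 m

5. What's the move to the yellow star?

turn left 121°, forward 3.9 m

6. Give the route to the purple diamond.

turn left 160°, forward 3.1 m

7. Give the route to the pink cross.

turn right 112°, forward 3.4 m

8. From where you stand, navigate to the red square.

turn right 82°, forward 2.9 m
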